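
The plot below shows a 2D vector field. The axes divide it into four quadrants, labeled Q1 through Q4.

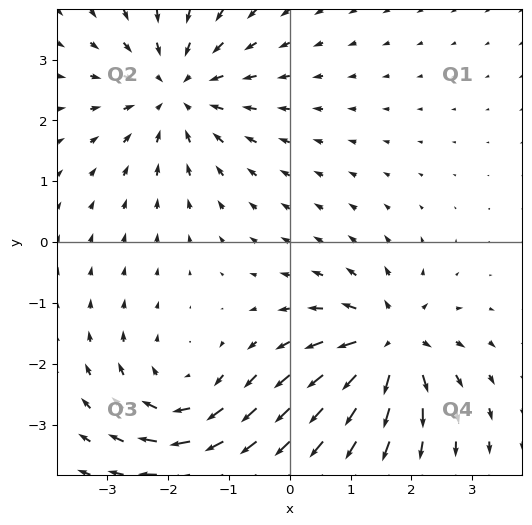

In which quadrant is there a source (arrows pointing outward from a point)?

The source sits at approximately (1.7, -1.7), which lies in quadrant Q4. The divergence there is about +6, positive as expected for a source.

Q4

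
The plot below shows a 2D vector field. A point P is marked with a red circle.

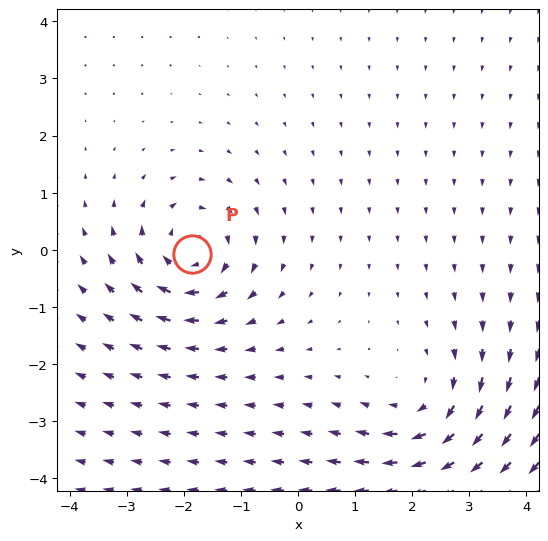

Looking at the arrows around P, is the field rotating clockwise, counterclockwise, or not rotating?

clockwise

Near P at (-1.9, -0.1) the arrows circulate clockwise. The curl (z-component) there is about -4; negative curl means clockwise rotation.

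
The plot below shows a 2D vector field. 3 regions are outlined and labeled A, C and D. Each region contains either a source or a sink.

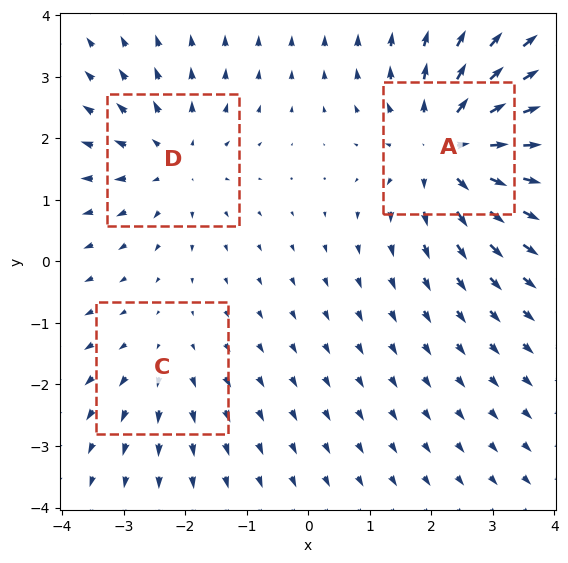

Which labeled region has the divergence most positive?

A

Divergence at each region's feature centre — A: about +4, C: about +2, D: about +3. Region A is most positive.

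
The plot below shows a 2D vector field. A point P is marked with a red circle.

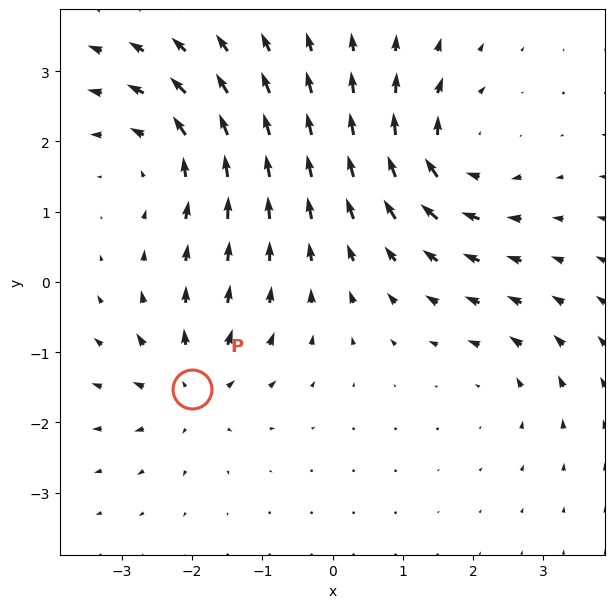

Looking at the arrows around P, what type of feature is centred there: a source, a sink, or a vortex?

source

At P (-2.0, -1.5) the arrows spread outward. Divergence about +5, curl ≈0 — positive divergence with near-zero curl is a source.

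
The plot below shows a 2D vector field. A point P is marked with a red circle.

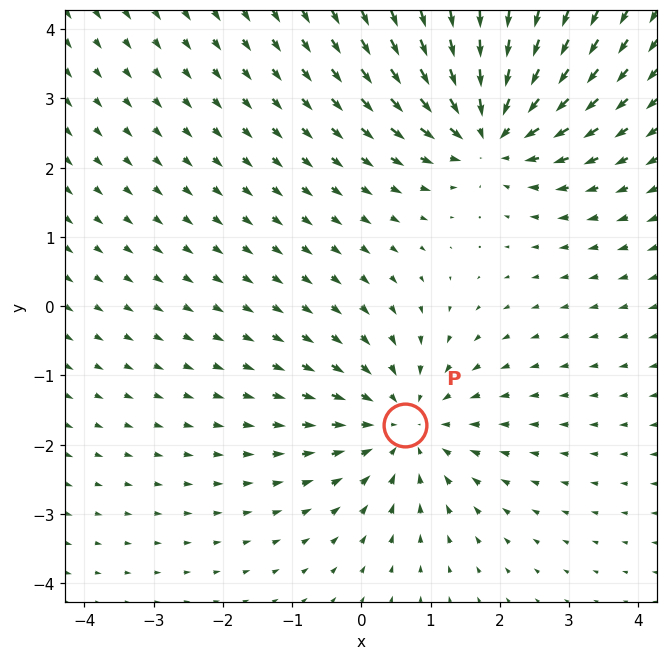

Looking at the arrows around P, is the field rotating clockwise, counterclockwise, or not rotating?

Near P at (0.6, -1.7) the arrows show no circulation. The curl there is ≈0.

not rotating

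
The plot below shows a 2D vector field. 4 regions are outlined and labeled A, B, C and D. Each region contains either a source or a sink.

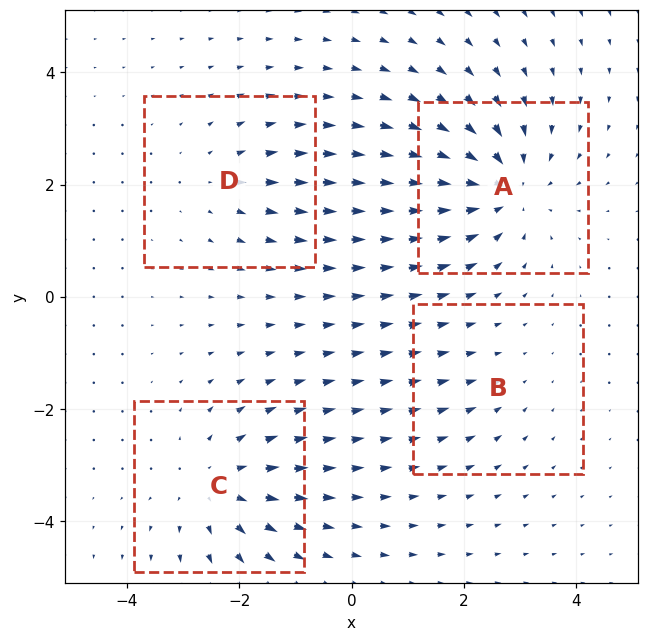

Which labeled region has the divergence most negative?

A

Divergence at each region's feature centre — A: about -6, B: about -2, C: about +4, D: about +3. Region A is most negative.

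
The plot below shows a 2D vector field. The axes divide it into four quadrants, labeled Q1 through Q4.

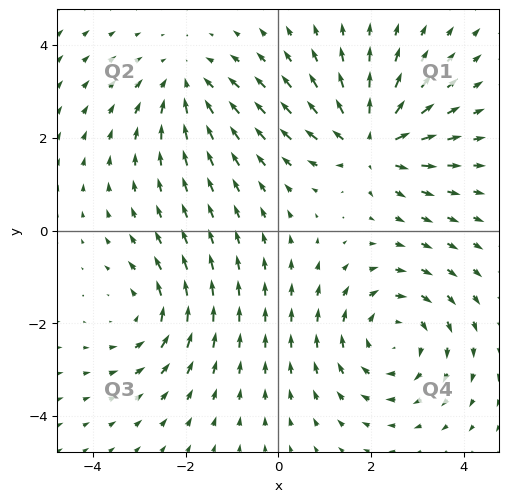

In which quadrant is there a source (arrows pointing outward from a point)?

The source sits at approximately (2.0, 1.9), which lies in quadrant Q1. The divergence there is about +5, positive as expected for a source.

Q1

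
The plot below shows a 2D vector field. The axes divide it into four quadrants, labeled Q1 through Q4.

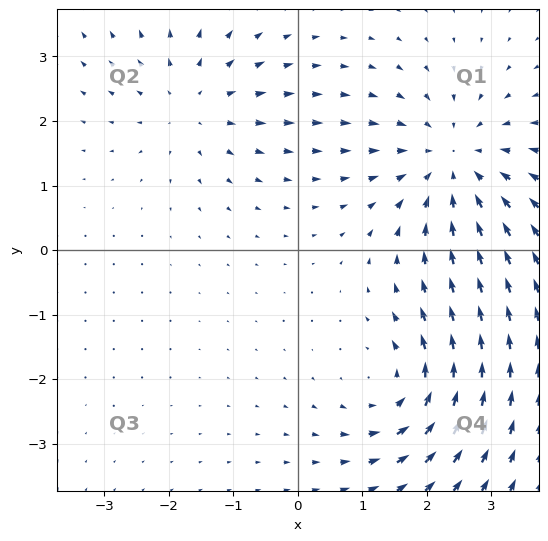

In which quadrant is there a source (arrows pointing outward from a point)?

The source sits at approximately (-1.6, 2.3), which lies in quadrant Q2. The divergence there is about +3, positive as expected for a source.

Q2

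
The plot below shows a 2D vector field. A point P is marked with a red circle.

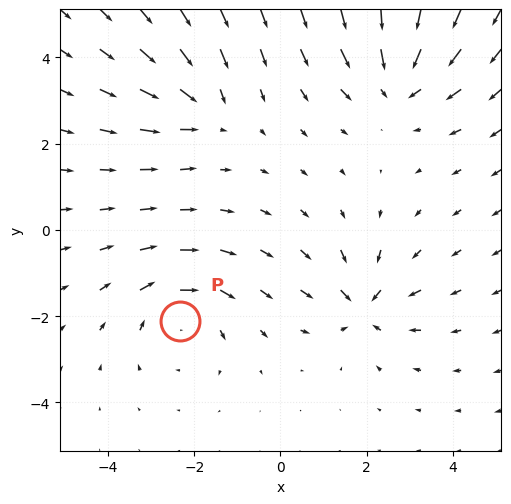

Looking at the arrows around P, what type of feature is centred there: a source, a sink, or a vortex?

vortex

At P (-2.3, -2.1) the arrows circulate clockwise. Divergence ≈0, curl about -3 — near-zero divergence with nonzero curl is a vortex.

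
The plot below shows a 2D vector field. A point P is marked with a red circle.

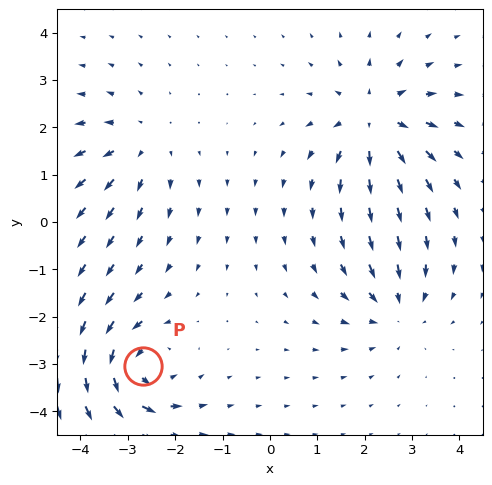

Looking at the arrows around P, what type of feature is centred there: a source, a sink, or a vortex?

vortex

At P (-2.7, -3.0) the arrows circulate counterclockwise. Divergence ≈0, curl about +5 — near-zero divergence with nonzero curl is a vortex.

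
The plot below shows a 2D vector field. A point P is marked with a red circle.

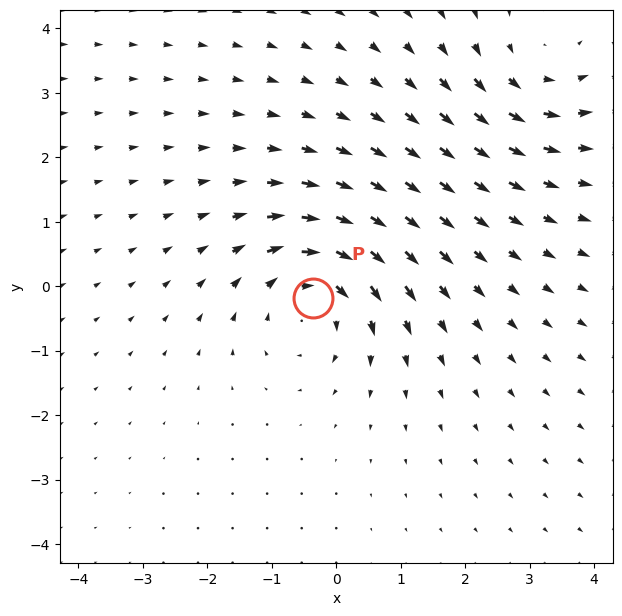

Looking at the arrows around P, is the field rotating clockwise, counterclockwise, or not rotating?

Near P at (-0.4, -0.2) the arrows circulate clockwise. The curl (z-component) there is about -4; negative curl means clockwise rotation.

clockwise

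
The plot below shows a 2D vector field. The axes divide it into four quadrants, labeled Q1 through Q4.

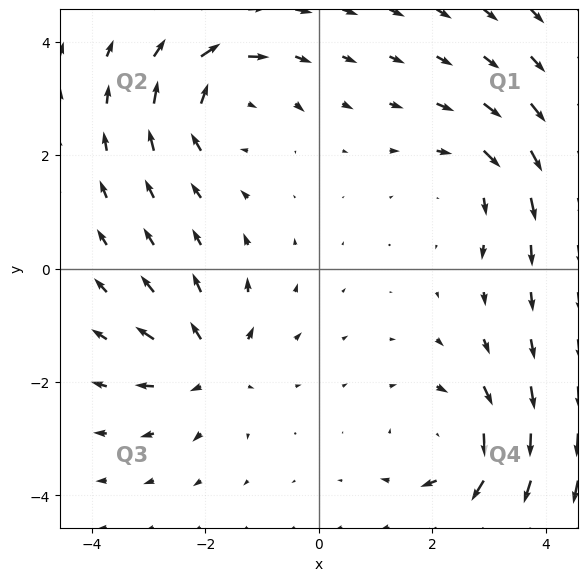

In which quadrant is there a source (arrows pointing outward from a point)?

The source sits at approximately (-1.9, -1.7), which lies in quadrant Q3. The divergence there is about +5, positive as expected for a source.

Q3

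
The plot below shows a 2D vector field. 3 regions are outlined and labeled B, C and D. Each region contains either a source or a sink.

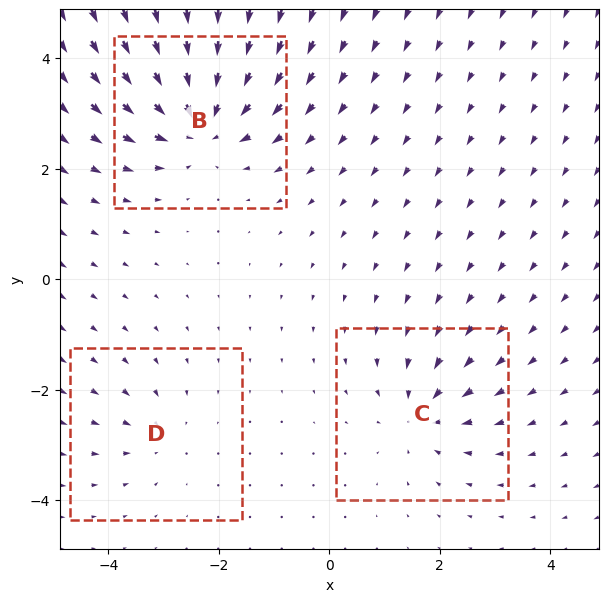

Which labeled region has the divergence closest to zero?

Divergence at each region's feature centre — B: about -6, C: about -4, D: about -2. Region D is closest to zero.

D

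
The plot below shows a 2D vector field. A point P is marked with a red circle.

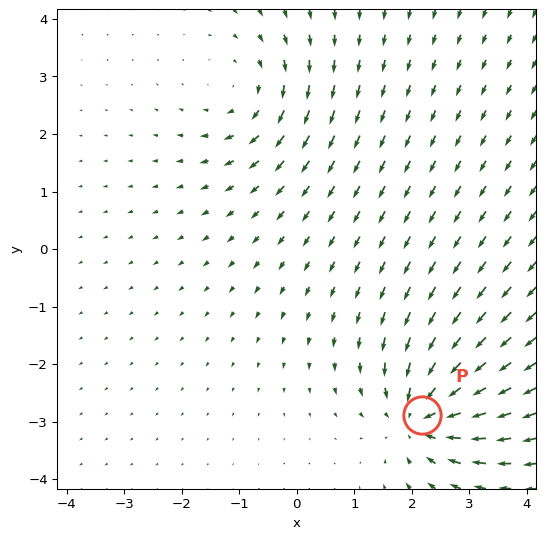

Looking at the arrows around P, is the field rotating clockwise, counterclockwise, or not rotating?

Near P at (2.2, -2.9) the arrows show no circulation. The curl there is ≈0.

not rotating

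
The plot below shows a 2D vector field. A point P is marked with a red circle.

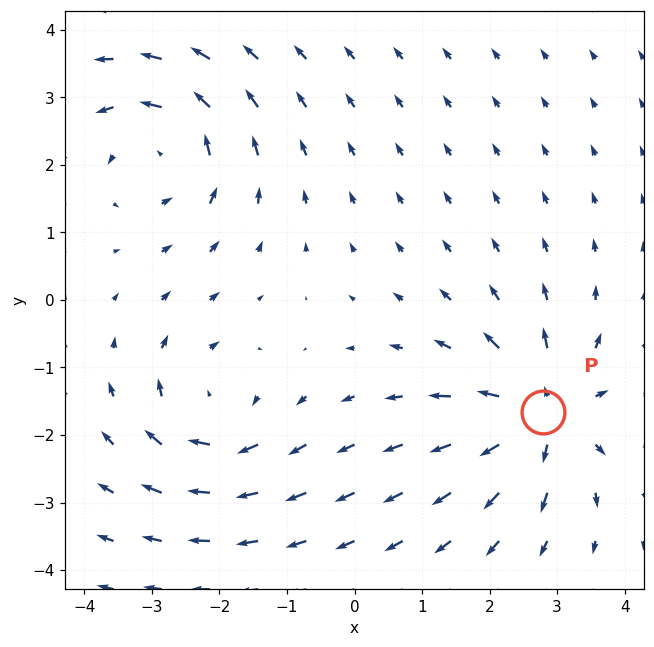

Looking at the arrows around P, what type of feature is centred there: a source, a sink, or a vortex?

At P (2.8, -1.7) the arrows spread outward. Divergence about +6, curl ≈0 — positive divergence with near-zero curl is a source.

source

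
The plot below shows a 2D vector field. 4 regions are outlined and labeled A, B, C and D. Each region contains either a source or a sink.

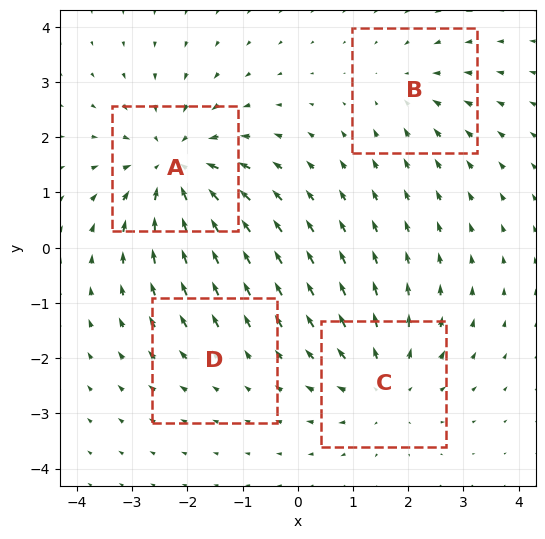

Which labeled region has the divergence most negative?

Divergence at each region's feature centre — A: about -6, B: about -3, C: about +4, D: about +2. Region A is most negative.

A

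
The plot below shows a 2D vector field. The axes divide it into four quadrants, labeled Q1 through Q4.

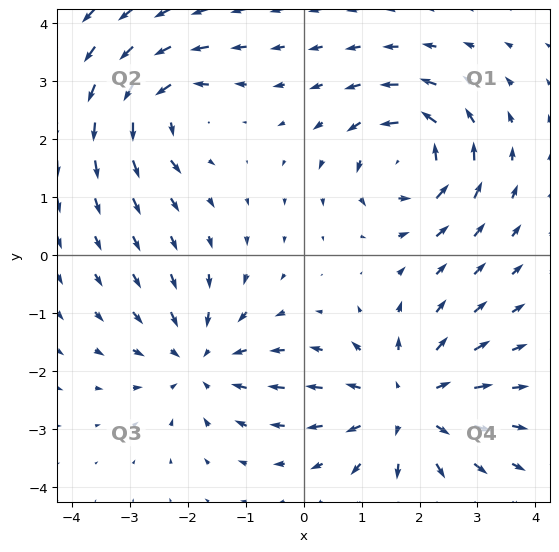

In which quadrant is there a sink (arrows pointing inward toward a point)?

The sink sits at approximately (-1.8, -1.8), which lies in quadrant Q3. The divergence there is about -4, negative as expected for a sink.

Q3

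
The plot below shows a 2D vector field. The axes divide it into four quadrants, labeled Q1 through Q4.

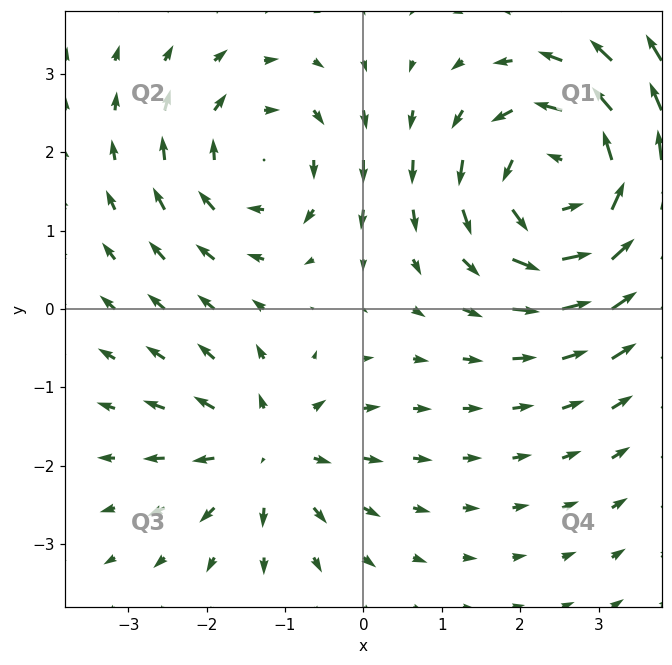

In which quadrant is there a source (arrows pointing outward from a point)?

Q3

The source sits at approximately (-1.2, -1.8), which lies in quadrant Q3. The divergence there is about +3, positive as expected for a source.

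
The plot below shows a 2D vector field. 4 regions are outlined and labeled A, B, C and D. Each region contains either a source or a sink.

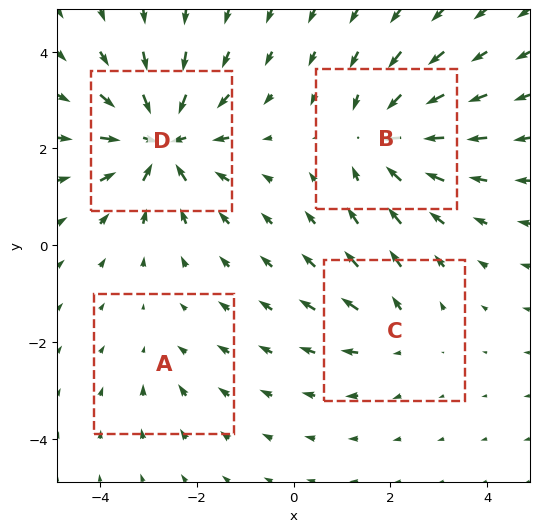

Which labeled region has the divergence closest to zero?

Divergence at each region's feature centre — A: about -2, B: about -6, C: about +3, D: about -8. Region A is closest to zero.

A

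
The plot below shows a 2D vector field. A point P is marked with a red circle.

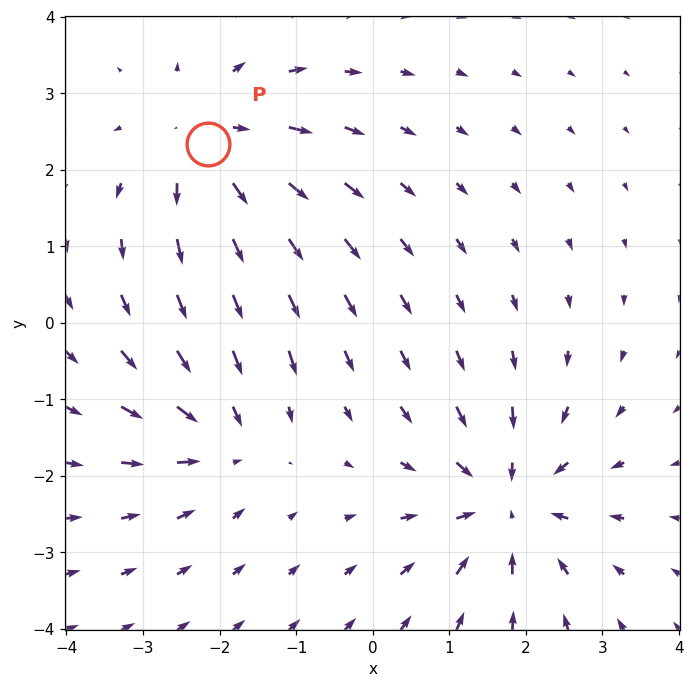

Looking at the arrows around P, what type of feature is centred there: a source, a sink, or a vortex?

At P (-2.1, 2.3) the arrows spread outward. Divergence about +4, curl ≈0 — positive divergence with near-zero curl is a source.

source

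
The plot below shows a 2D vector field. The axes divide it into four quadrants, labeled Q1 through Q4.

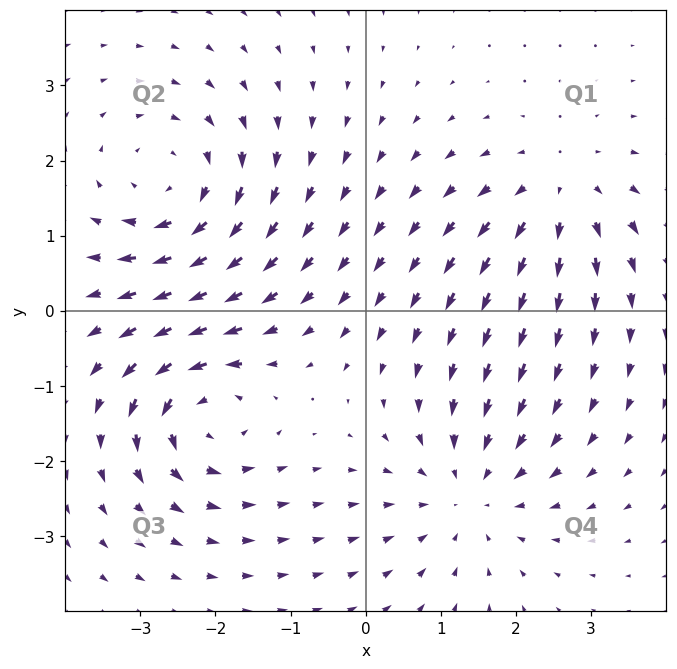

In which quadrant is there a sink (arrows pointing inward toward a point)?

The sink sits at approximately (1.4, -2.4), which lies in quadrant Q4. The divergence there is about -3, negative as expected for a sink.

Q4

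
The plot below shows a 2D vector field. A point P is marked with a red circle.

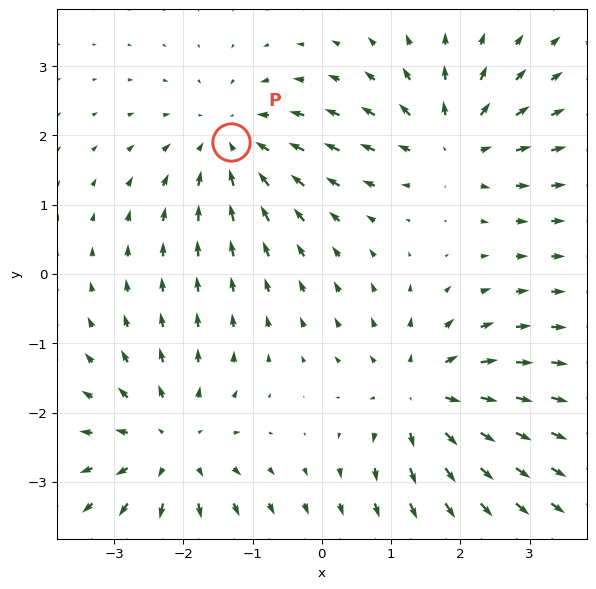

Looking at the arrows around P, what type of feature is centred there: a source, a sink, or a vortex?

sink

At P (-1.3, 1.9) the arrows converge inward. Divergence about -3, curl ≈0 — negative divergence with near-zero curl is a sink.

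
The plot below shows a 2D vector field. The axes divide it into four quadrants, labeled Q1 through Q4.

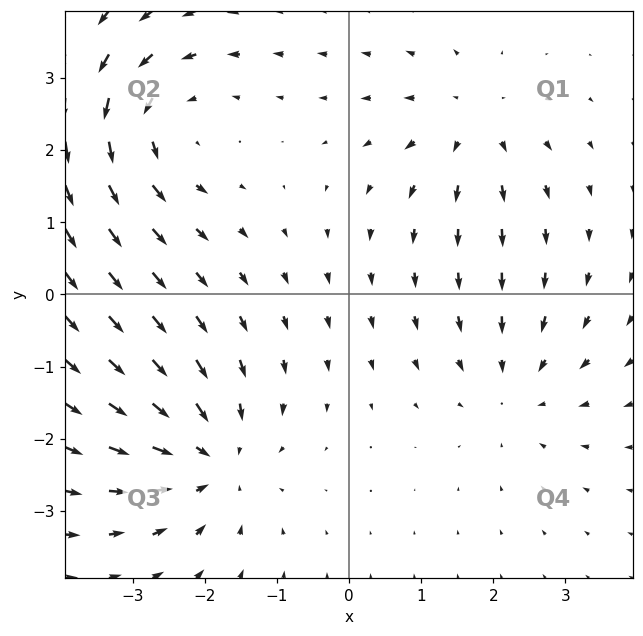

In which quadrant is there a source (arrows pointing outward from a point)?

Q1

The source sits at approximately (1.7, 2.3), which lies in quadrant Q1. The divergence there is about +3, positive as expected for a source.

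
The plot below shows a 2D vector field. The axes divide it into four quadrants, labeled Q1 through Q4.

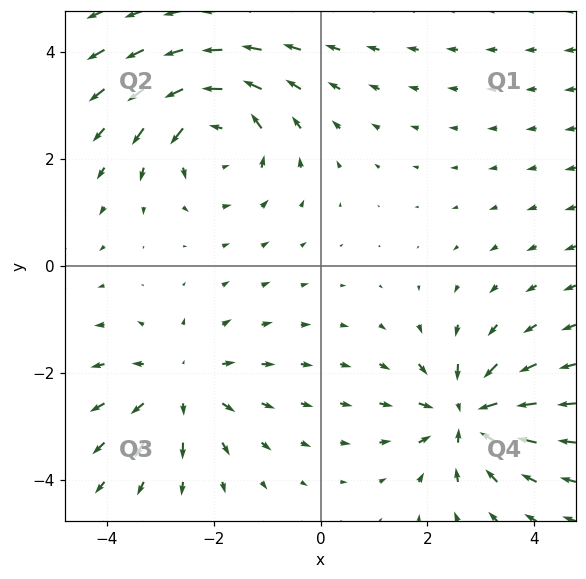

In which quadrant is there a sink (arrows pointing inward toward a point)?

Q4

The sink sits at approximately (2.7, -2.8), which lies in quadrant Q4. The divergence there is about -4, negative as expected for a sink.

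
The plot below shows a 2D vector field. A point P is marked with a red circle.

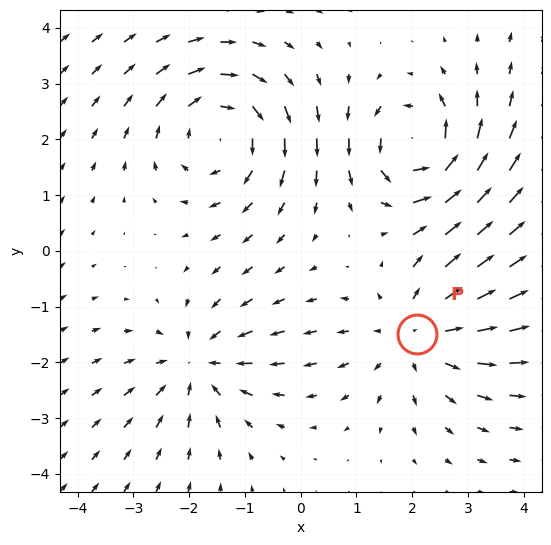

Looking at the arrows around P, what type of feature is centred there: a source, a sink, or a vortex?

At P (2.1, -1.5) the arrows spread outward. Divergence about +3, curl ≈0 — positive divergence with near-zero curl is a source.

source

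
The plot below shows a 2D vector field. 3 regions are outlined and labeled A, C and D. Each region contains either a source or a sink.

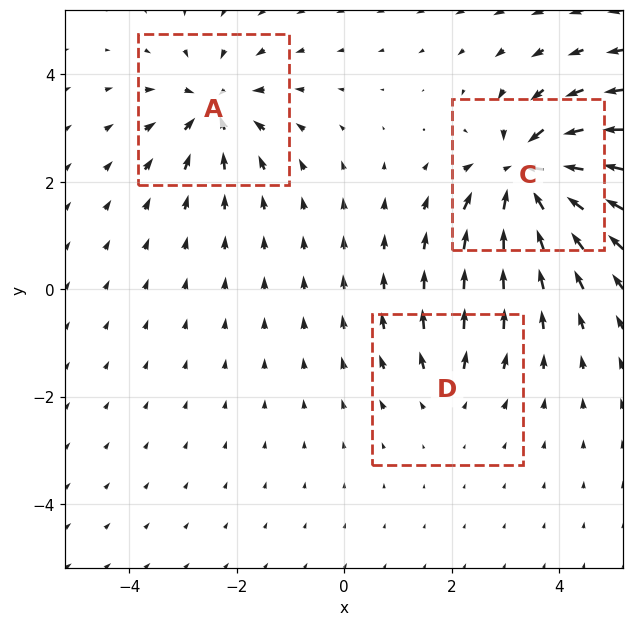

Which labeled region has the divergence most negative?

Divergence at each region's feature centre — A: about -4, C: about -7, D: about +2. Region C is most negative.

C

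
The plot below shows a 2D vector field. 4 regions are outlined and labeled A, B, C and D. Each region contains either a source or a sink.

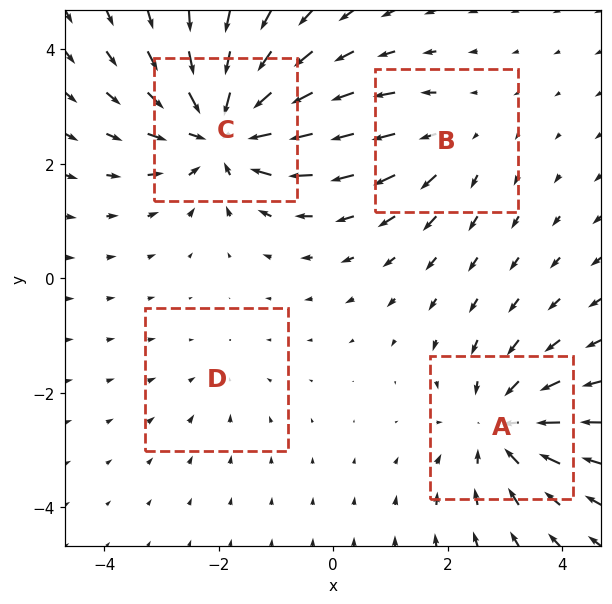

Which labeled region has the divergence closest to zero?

D

Divergence at each region's feature centre — A: about -5, B: about +3, C: about -7, D: about -2. Region D is closest to zero.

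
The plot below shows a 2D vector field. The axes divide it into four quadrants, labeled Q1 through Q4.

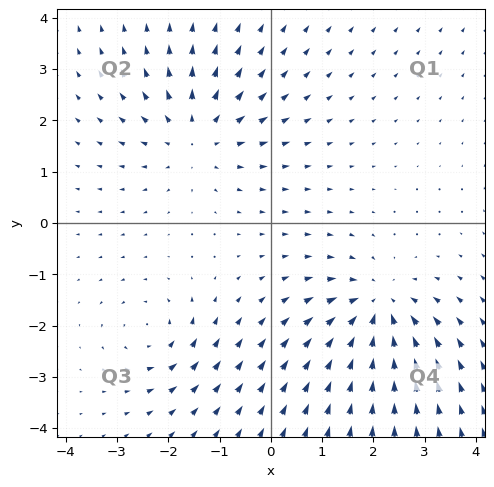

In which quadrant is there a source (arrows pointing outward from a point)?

The source sits at approximately (-1.4, 1.7), which lies in quadrant Q2. The divergence there is about +3, positive as expected for a source.

Q2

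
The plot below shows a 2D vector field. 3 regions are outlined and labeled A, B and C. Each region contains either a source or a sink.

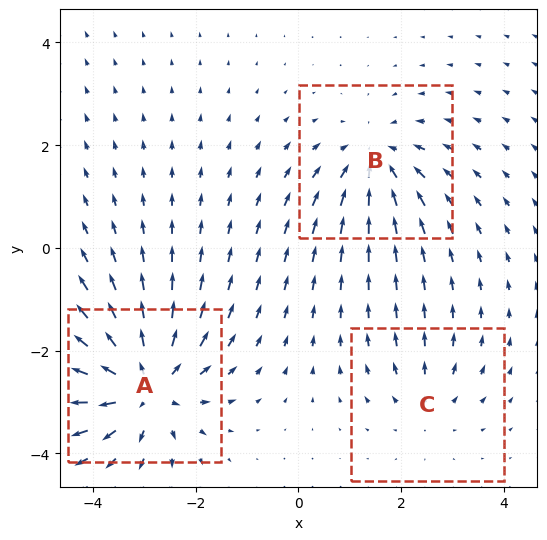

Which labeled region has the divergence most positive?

A

Divergence at each region's feature centre — A: about +5, B: about -3, C: about +2. Region A is most positive.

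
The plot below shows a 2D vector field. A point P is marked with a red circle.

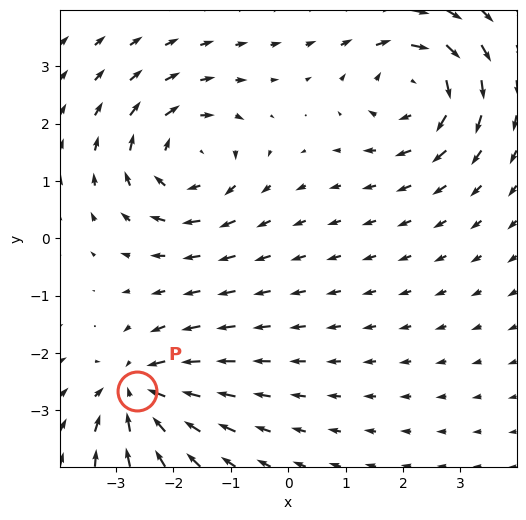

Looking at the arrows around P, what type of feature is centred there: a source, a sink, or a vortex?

sink

At P (-2.6, -2.7) the arrows converge inward. Divergence about -6, curl ≈0 — negative divergence with near-zero curl is a sink.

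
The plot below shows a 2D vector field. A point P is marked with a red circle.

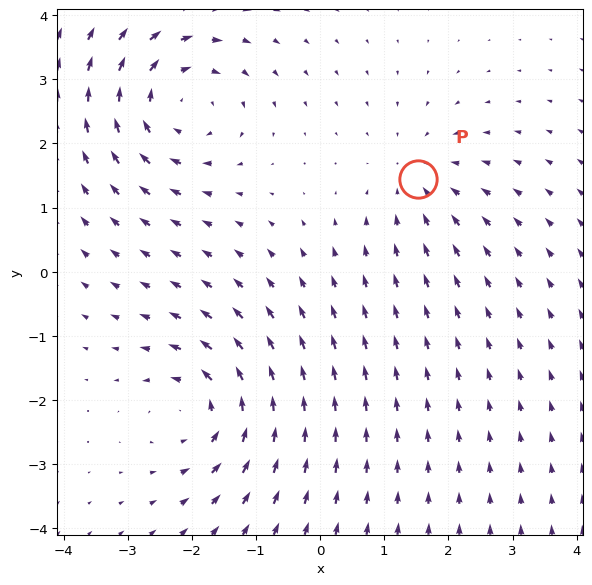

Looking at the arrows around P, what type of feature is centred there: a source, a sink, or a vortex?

sink

At P (1.5, 1.4) the arrows converge inward. Divergence about -3, curl ≈0 — negative divergence with near-zero curl is a sink.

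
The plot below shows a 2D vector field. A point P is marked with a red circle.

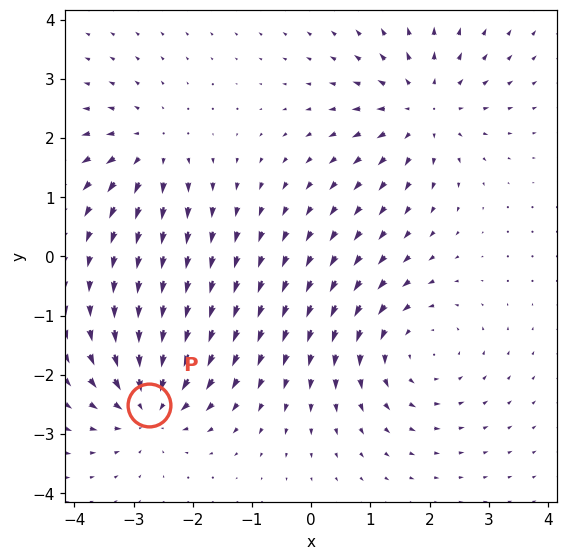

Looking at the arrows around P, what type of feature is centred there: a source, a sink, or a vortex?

sink

At P (-2.7, -2.5) the arrows converge inward. Divergence about -6, curl ≈0 — negative divergence with near-zero curl is a sink.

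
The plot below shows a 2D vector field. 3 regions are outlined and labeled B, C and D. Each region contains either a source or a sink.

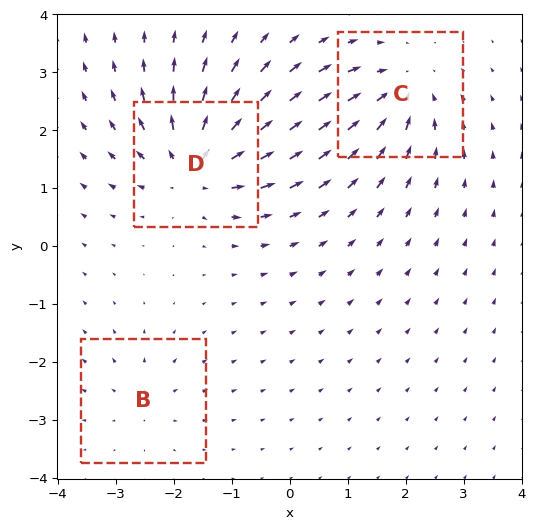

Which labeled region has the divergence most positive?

D

Divergence at each region's feature centre — B: about +2, C: about -4, D: about +6. Region D is most positive.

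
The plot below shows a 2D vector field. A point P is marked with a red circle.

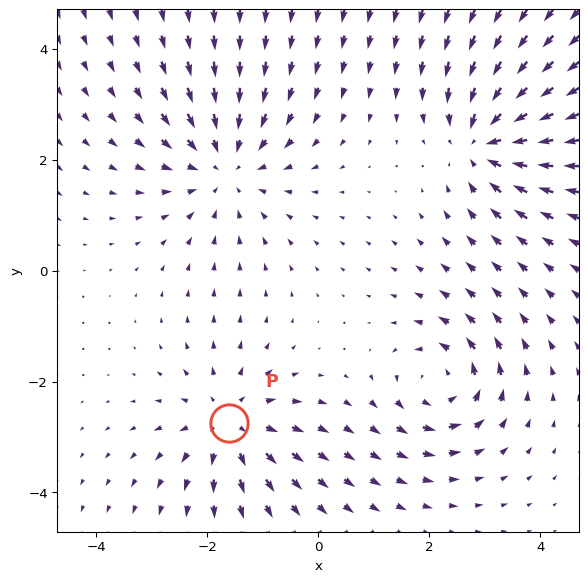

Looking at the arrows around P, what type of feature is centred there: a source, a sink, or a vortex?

At P (-1.6, -2.8) the arrows spread outward. Divergence about +4, curl ≈0 — positive divergence with near-zero curl is a source.

source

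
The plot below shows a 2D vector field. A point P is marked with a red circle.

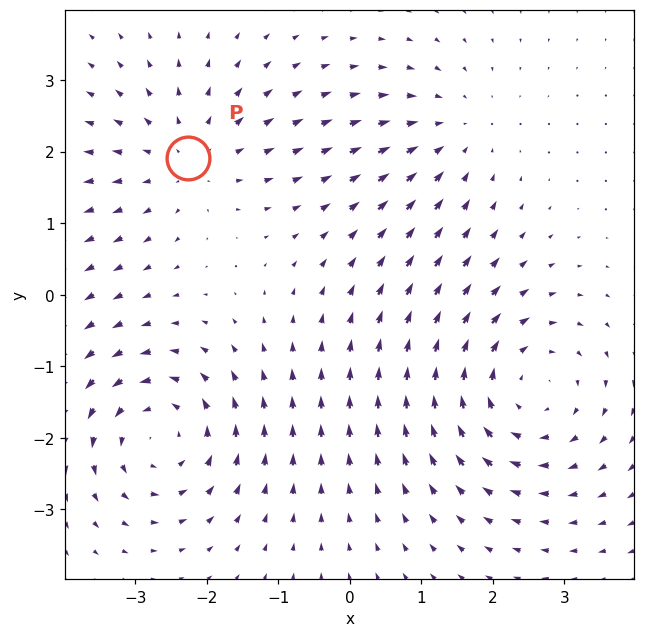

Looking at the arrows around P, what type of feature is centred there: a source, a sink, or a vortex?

At P (-2.3, 1.9) the arrows spread outward. Divergence about +3, curl ≈0 — positive divergence with near-zero curl is a source.

source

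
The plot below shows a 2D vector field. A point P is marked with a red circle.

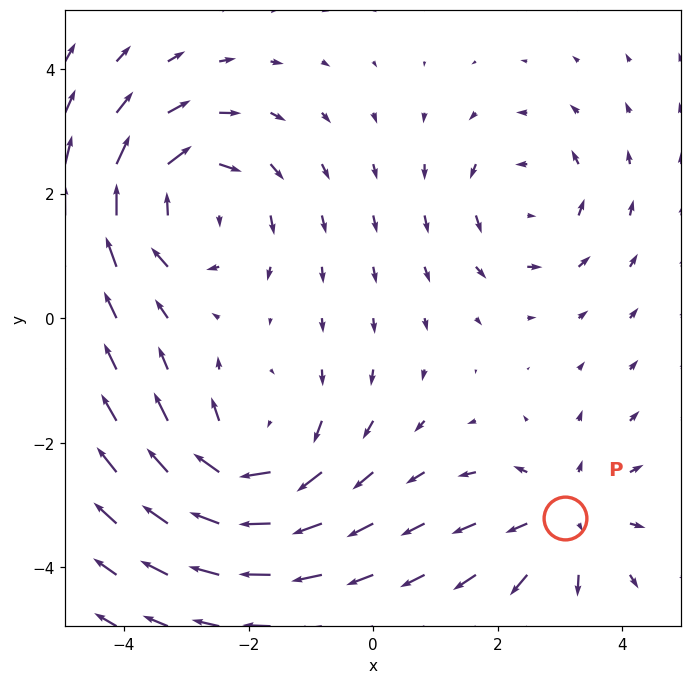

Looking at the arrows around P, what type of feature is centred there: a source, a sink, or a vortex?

At P (3.1, -3.2) the arrows spread outward. Divergence about +4, curl ≈0 — positive divergence with near-zero curl is a source.

source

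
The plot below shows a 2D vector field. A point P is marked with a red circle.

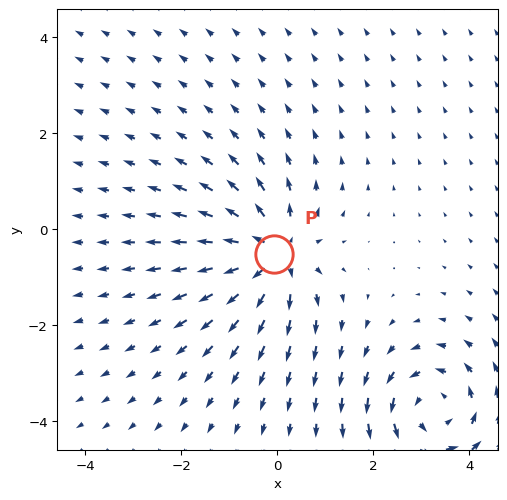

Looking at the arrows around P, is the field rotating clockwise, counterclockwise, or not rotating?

Near P at (-0.1, -0.5) the arrows show no circulation. The curl there is ≈0.

not rotating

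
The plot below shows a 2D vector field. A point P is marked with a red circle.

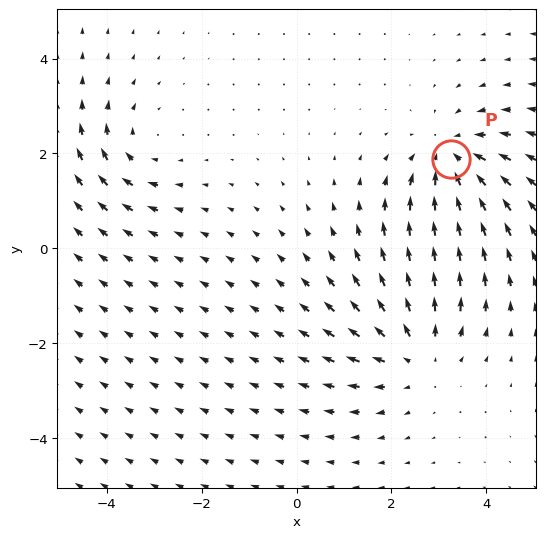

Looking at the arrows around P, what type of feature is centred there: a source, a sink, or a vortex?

At P (3.3, 1.9) the arrows converge inward. Divergence about -4, curl ≈0 — negative divergence with near-zero curl is a sink.

sink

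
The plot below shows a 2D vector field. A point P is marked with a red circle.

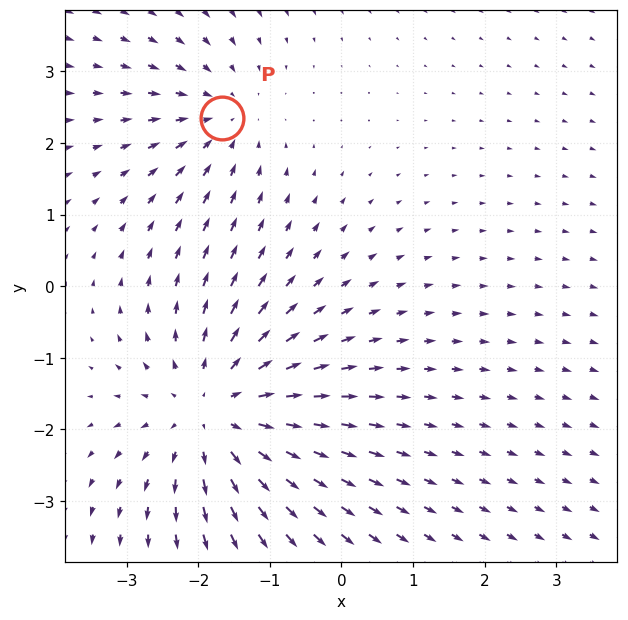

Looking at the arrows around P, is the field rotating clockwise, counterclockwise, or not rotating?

not rotating

Near P at (-1.7, 2.3) the arrows show no circulation. The curl there is ≈0.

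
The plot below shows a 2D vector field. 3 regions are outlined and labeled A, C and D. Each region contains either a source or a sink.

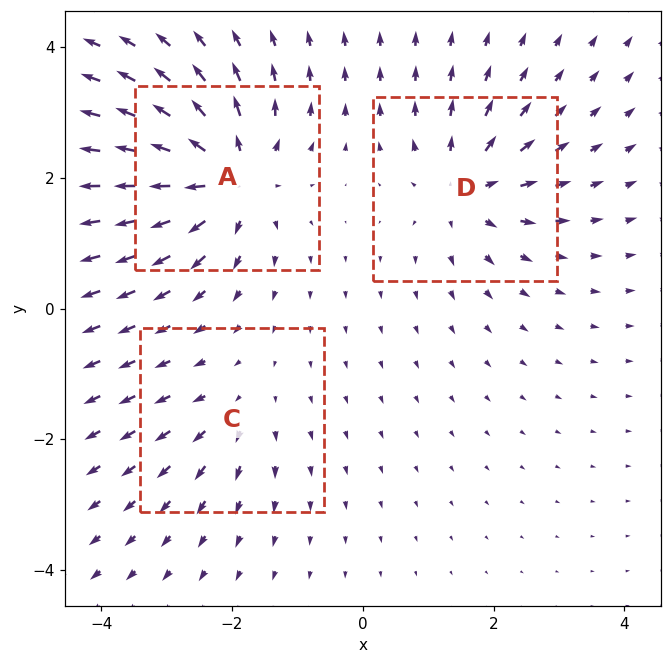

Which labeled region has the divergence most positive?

Divergence at each region's feature centre — A: about +6, C: about +2, D: about +4. Region A is most positive.

A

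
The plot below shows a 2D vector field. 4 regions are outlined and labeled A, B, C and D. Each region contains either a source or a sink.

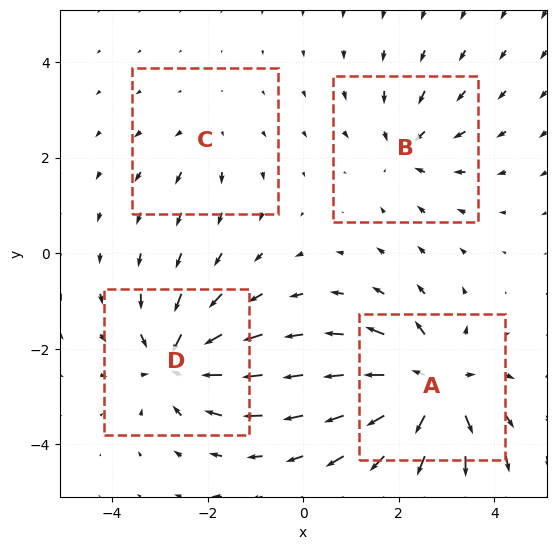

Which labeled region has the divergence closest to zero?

Divergence at each region's feature centre — A: about +7, B: about -4, C: about +2, D: about -6. Region C is closest to zero.

C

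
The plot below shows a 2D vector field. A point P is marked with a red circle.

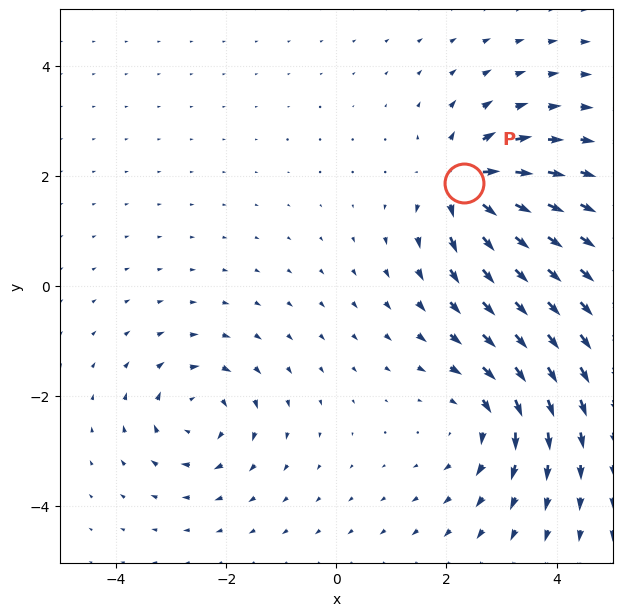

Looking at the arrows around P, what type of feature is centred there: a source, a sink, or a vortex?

source

At P (2.3, 1.9) the arrows spread outward. Divergence about +5, curl ≈0 — positive divergence with near-zero curl is a source.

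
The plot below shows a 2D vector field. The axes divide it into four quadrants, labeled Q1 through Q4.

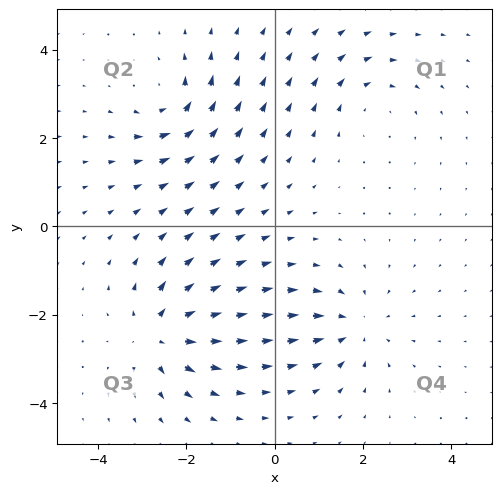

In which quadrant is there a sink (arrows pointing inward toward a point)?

Q4

The sink sits at approximately (1.8, -2.3), which lies in quadrant Q4. The divergence there is about -4, negative as expected for a sink.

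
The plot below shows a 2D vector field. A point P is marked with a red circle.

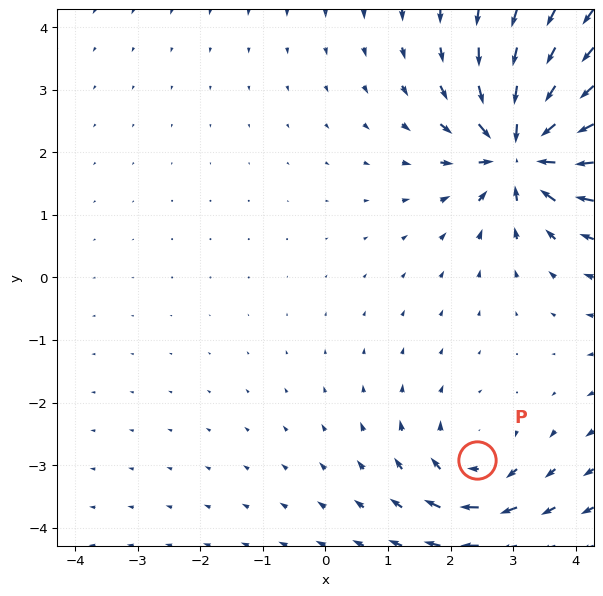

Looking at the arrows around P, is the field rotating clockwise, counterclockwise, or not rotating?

clockwise

Near P at (2.4, -2.9) the arrows circulate clockwise. The curl (z-component) there is about -3; negative curl means clockwise rotation.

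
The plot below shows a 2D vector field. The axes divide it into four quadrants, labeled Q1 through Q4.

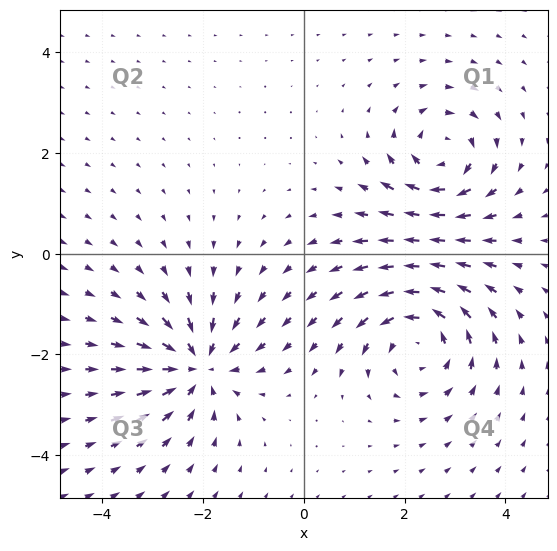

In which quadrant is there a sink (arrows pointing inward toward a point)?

Q3

The sink sits at approximately (-2.1, -2.2), which lies in quadrant Q3. The divergence there is about -6, negative as expected for a sink.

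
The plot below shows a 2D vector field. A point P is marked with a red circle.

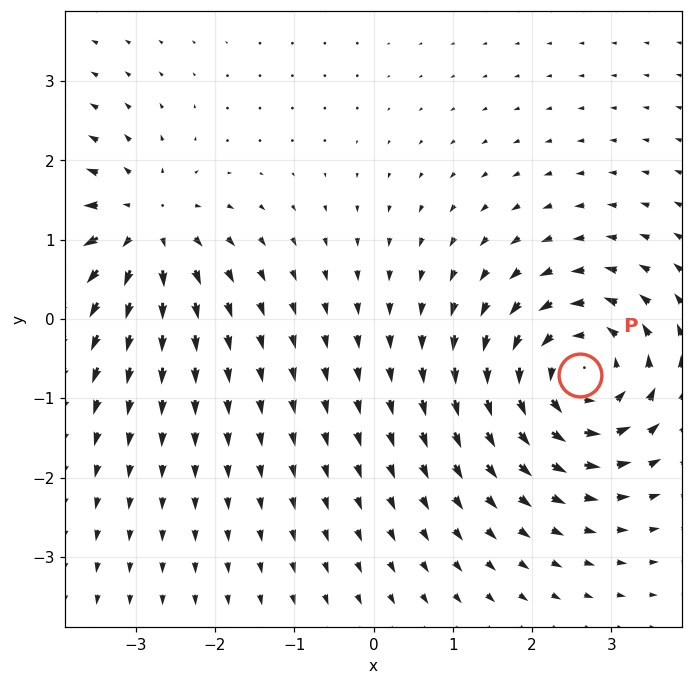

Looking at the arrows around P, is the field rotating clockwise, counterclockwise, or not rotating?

counterclockwise

Near P at (2.6, -0.7) the arrows circulate counterclockwise. The curl (z-component) there is about +5; positive curl means counterclockwise rotation.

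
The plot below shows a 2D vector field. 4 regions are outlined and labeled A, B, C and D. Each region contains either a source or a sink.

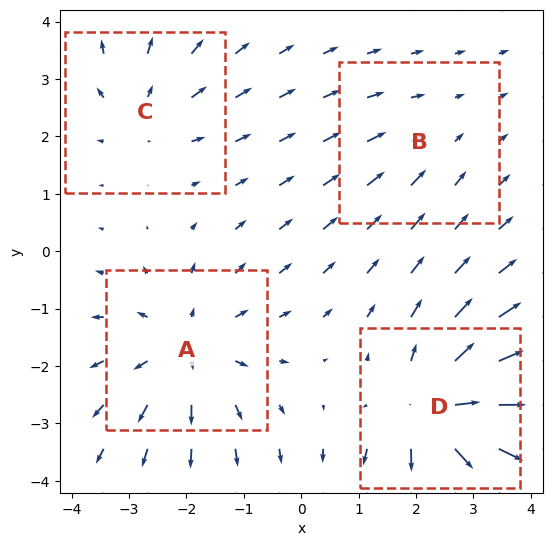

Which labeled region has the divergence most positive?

Divergence at each region's feature centre — A: about +5, B: about -2, C: about +3, D: about +7. Region D is most positive.

D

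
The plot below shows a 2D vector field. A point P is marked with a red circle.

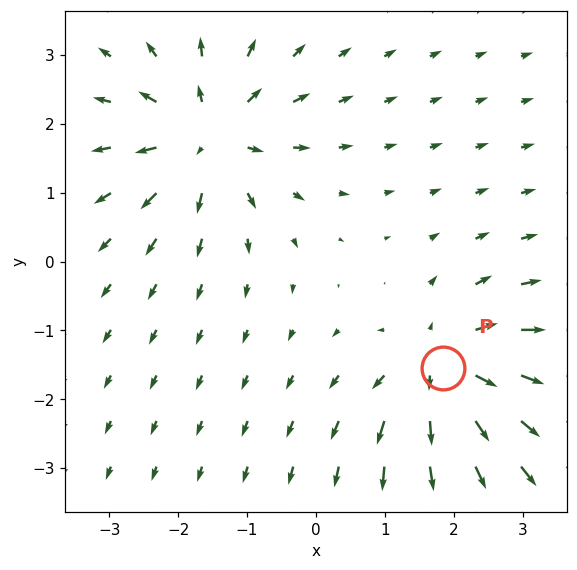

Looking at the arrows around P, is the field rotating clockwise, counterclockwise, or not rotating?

not rotating

Near P at (1.8, -1.5) the arrows show no circulation. The curl there is ≈0.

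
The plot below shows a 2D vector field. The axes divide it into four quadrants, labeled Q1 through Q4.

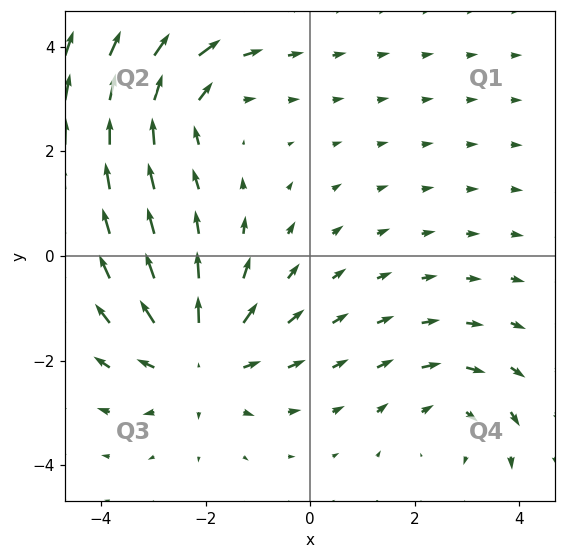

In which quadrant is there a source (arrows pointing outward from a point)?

The source sits at approximately (-2.1, -2.0), which lies in quadrant Q3. The divergence there is about +4, positive as expected for a source.

Q3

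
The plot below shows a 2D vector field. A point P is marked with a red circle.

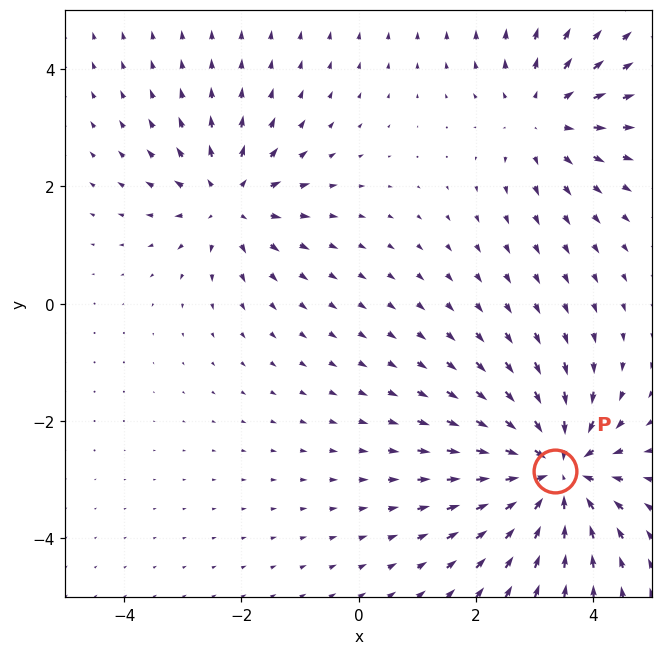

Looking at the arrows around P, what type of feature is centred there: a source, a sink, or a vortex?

sink

At P (3.4, -2.9) the arrows converge inward. Divergence about -5, curl ≈0 — negative divergence with near-zero curl is a sink.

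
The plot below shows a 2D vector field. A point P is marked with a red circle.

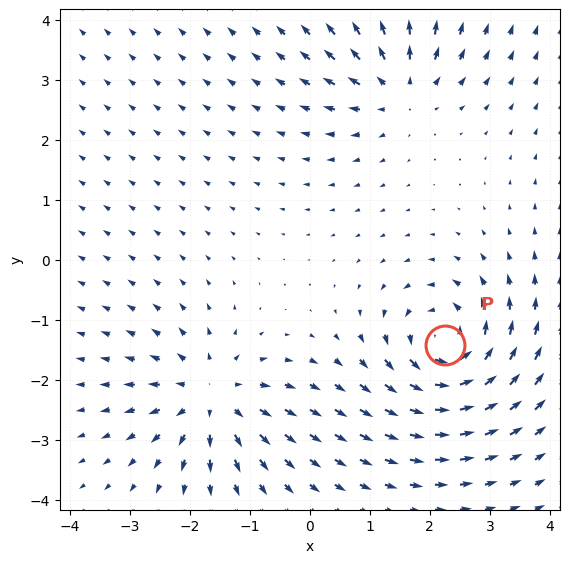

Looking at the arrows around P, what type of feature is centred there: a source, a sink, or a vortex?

At P (2.3, -1.4) the arrows circulate counterclockwise. Divergence ≈0, curl about +7 — near-zero divergence with nonzero curl is a vortex.

vortex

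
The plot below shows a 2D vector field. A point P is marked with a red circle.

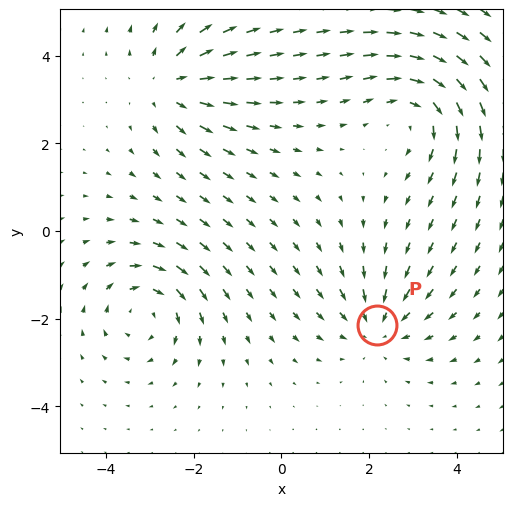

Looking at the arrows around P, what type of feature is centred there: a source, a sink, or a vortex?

sink

At P (2.2, -2.2) the arrows converge inward. Divergence about -3, curl ≈0 — negative divergence with near-zero curl is a sink.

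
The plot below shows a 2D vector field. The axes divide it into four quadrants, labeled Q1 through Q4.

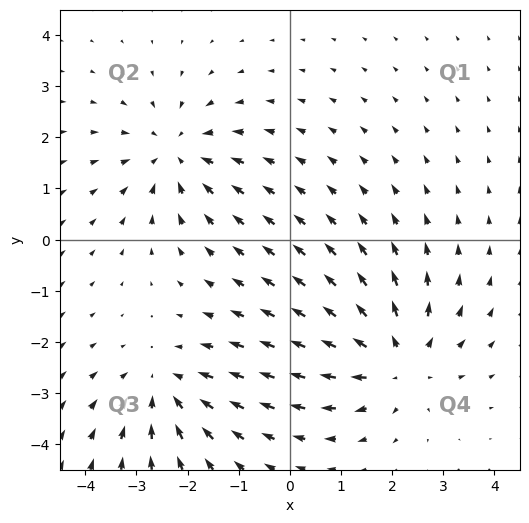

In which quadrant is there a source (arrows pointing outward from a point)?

Q4

The source sits at approximately (2.1, -2.4), which lies in quadrant Q4. The divergence there is about +5, positive as expected for a source.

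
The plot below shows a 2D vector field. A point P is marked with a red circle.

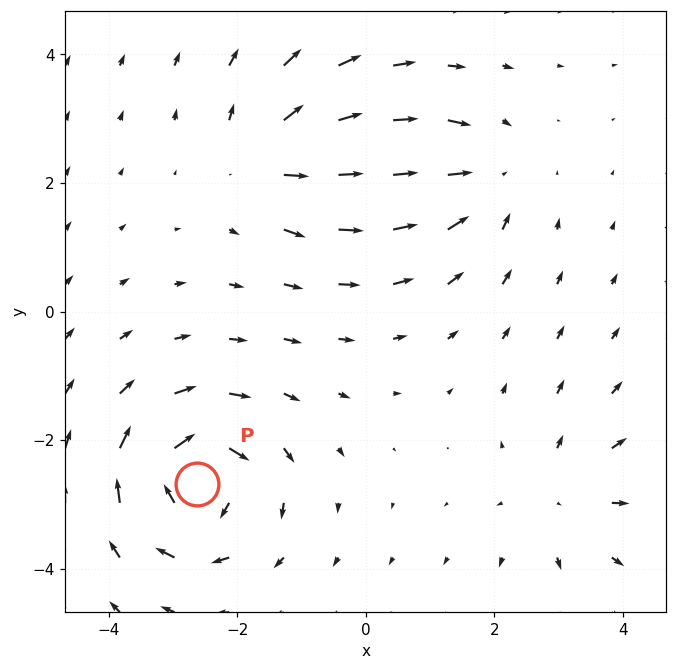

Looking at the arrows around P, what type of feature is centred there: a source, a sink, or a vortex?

vortex

At P (-2.6, -2.7) the arrows circulate clockwise. Divergence ≈0, curl about -6 — near-zero divergence with nonzero curl is a vortex.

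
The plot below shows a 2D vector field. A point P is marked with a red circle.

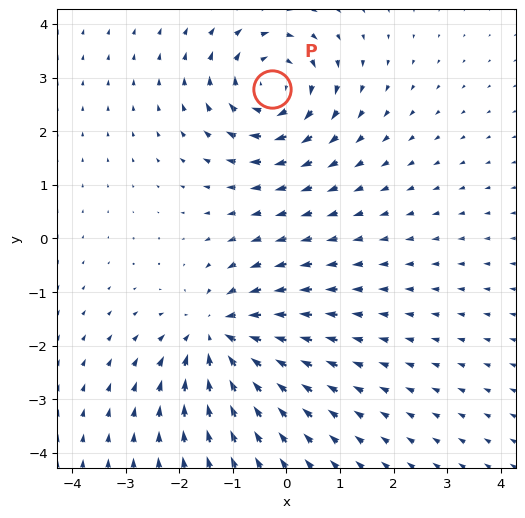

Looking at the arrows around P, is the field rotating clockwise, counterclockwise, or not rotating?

clockwise

Near P at (-0.3, 2.8) the arrows circulate clockwise. The curl (z-component) there is about -5; negative curl means clockwise rotation.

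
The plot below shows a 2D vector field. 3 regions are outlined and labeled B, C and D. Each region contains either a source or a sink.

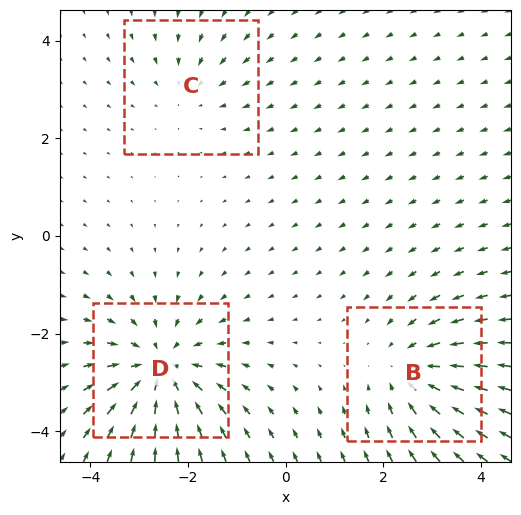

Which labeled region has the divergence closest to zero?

Divergence at each region's feature centre — B: about -3, C: about -2, D: about -4. Region C is closest to zero.

C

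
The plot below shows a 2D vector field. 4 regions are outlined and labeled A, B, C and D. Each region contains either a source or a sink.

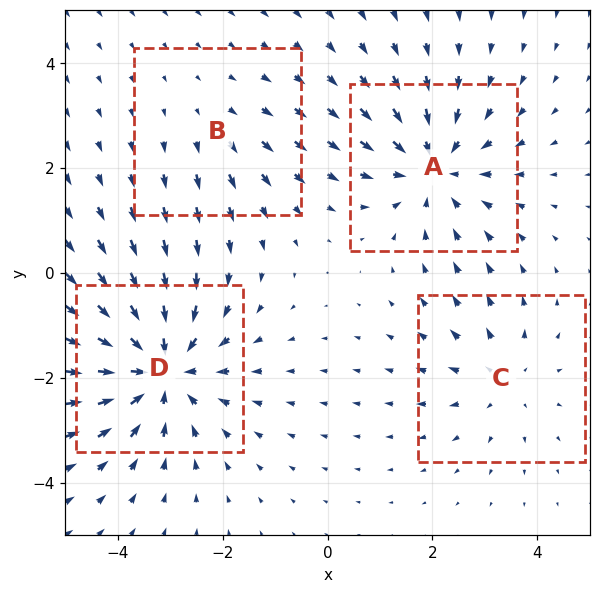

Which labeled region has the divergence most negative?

Divergence at each region's feature centre — A: about -4, B: about +2, C: about +3, D: about -6. Region D is most negative.

D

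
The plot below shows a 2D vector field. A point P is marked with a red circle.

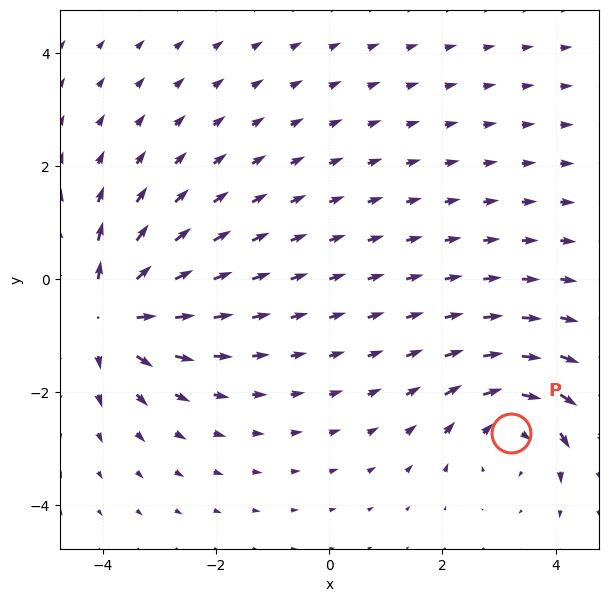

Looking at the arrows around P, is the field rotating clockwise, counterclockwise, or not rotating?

Near P at (3.2, -2.7) the arrows circulate clockwise. The curl (z-component) there is about -3; negative curl means clockwise rotation.

clockwise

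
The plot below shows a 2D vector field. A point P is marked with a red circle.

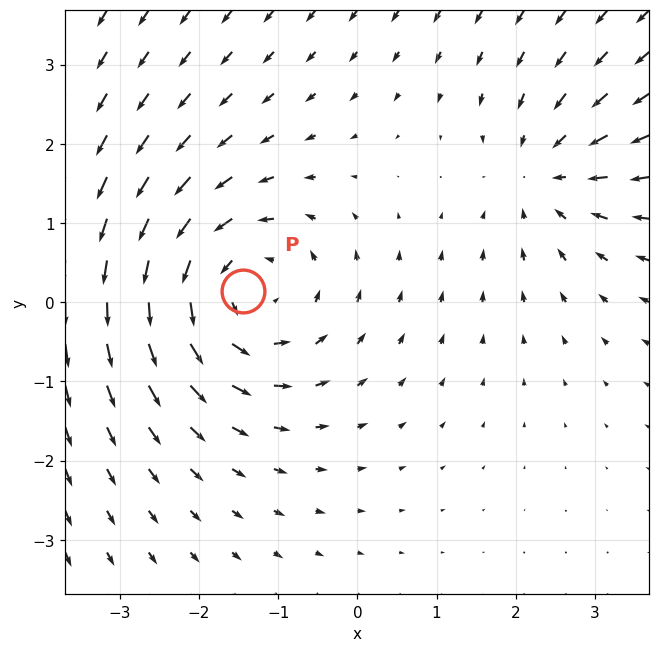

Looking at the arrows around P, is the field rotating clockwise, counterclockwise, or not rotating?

counterclockwise

Near P at (-1.4, 0.1) the arrows circulate counterclockwise. The curl (z-component) there is about +4; positive curl means counterclockwise rotation.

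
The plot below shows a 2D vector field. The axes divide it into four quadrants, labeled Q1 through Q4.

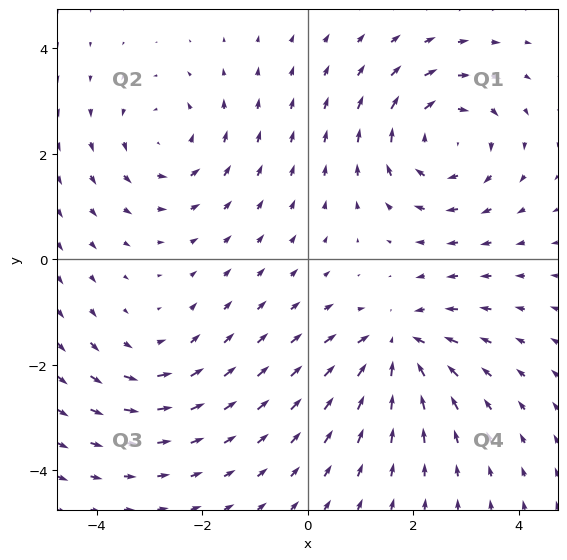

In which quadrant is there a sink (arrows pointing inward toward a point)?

Q4

The sink sits at approximately (1.7, -1.6), which lies in quadrant Q4. The divergence there is about -5, negative as expected for a sink.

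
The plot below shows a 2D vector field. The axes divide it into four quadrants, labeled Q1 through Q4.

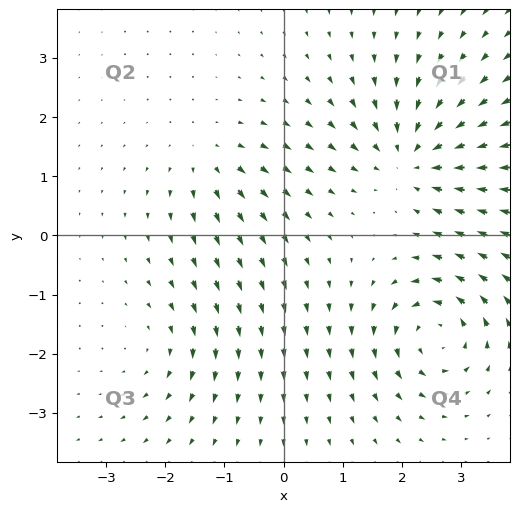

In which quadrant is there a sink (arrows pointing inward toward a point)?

Q1

The sink sits at approximately (2.2, 1.3), which lies in quadrant Q1. The divergence there is about -5, negative as expected for a sink.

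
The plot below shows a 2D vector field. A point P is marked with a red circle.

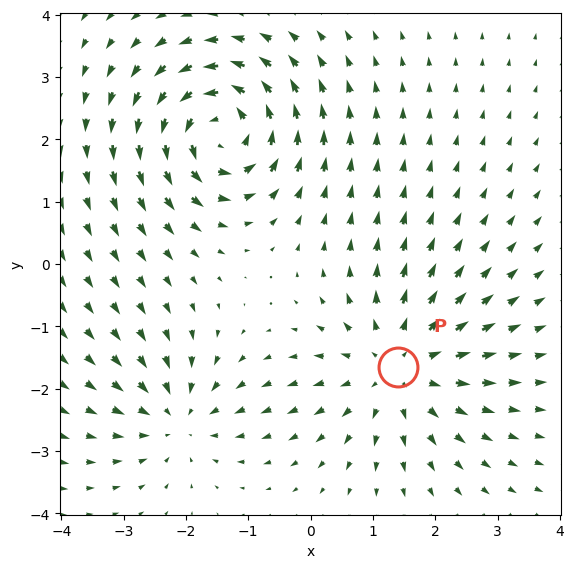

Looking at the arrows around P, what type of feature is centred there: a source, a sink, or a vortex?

source

At P (1.4, -1.6) the arrows spread outward. Divergence about +4, curl ≈0 — positive divergence with near-zero curl is a source.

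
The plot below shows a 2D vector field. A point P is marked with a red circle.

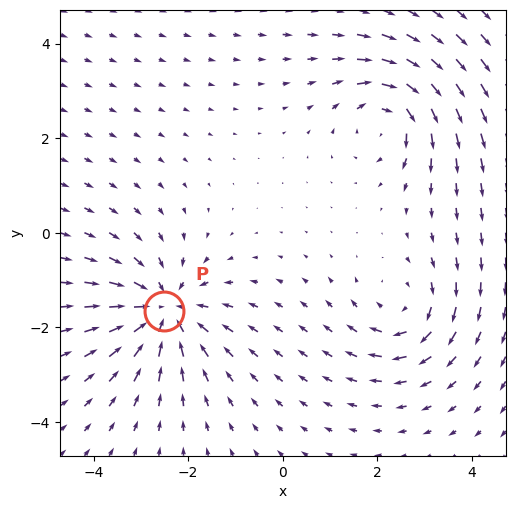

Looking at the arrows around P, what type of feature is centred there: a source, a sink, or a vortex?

sink

At P (-2.5, -1.7) the arrows converge inward. Divergence about -4, curl ≈0 — negative divergence with near-zero curl is a sink.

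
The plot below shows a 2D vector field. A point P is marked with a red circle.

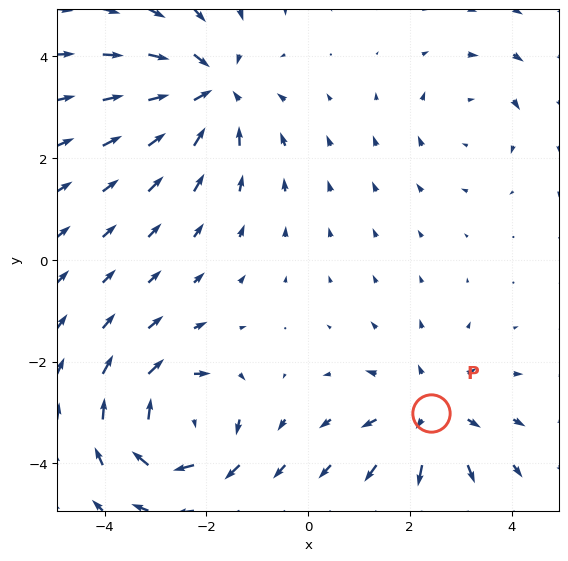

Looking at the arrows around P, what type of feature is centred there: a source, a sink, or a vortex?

At P (2.4, -3.0) the arrows spread outward. Divergence about +4, curl ≈0 — positive divergence with near-zero curl is a source.

source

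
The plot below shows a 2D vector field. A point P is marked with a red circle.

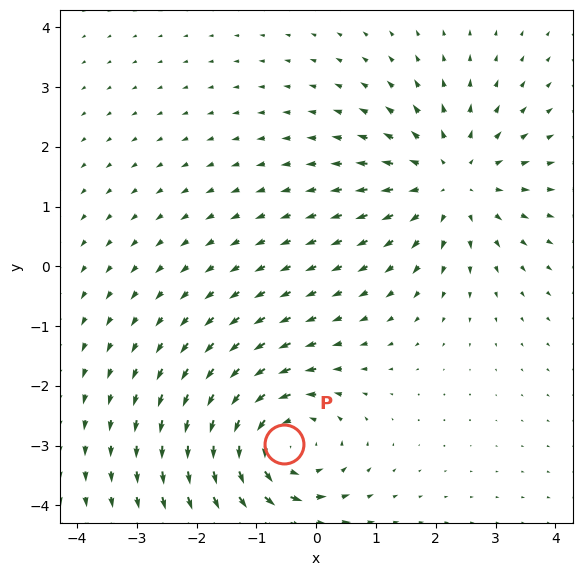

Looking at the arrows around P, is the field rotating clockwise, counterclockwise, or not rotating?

counterclockwise

Near P at (-0.5, -3.0) the arrows circulate counterclockwise. The curl (z-component) there is about +4; positive curl means counterclockwise rotation.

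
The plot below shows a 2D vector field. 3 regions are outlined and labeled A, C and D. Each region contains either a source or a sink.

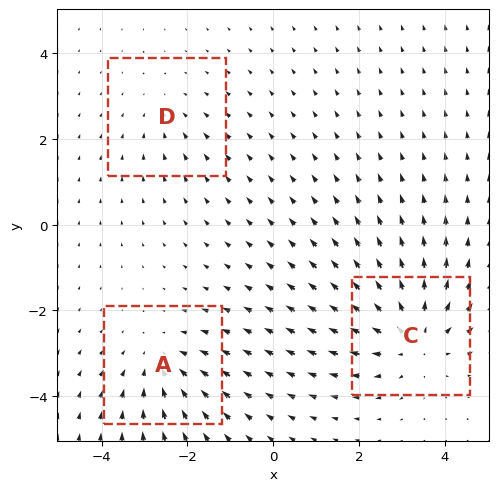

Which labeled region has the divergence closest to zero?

Divergence at each region's feature centre — A: about -3, C: about +4, D: about -2. Region D is closest to zero.

D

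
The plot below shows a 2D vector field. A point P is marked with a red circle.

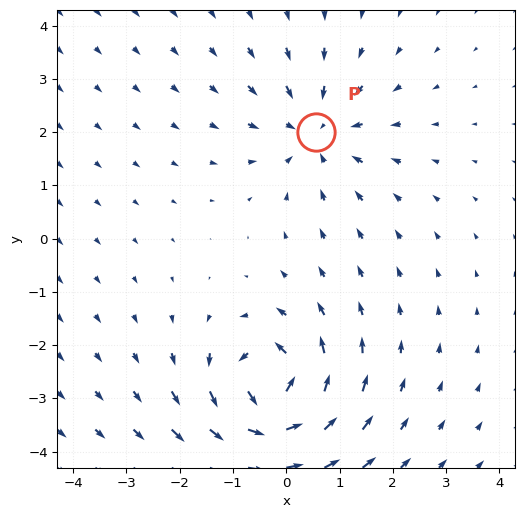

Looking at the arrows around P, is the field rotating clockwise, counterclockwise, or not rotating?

Near P at (0.6, 2.0) the arrows show no circulation. The curl there is ≈0.

not rotating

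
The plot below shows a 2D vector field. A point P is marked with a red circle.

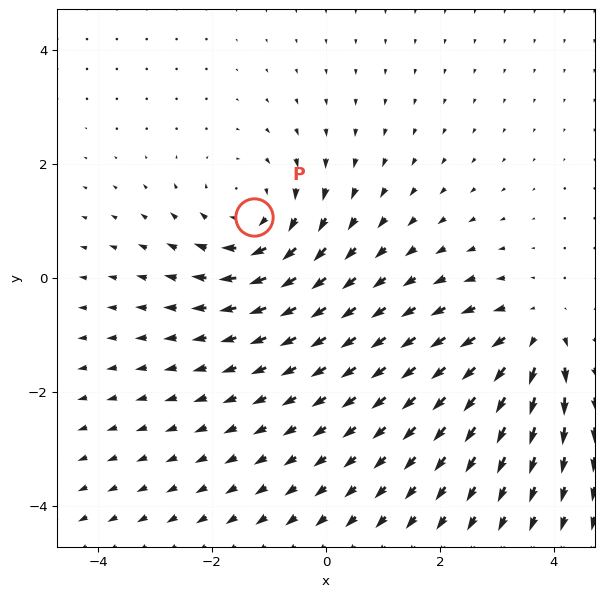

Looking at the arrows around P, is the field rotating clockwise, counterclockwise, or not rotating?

clockwise

Near P at (-1.3, 1.1) the arrows circulate clockwise. The curl (z-component) there is about -3; negative curl means clockwise rotation.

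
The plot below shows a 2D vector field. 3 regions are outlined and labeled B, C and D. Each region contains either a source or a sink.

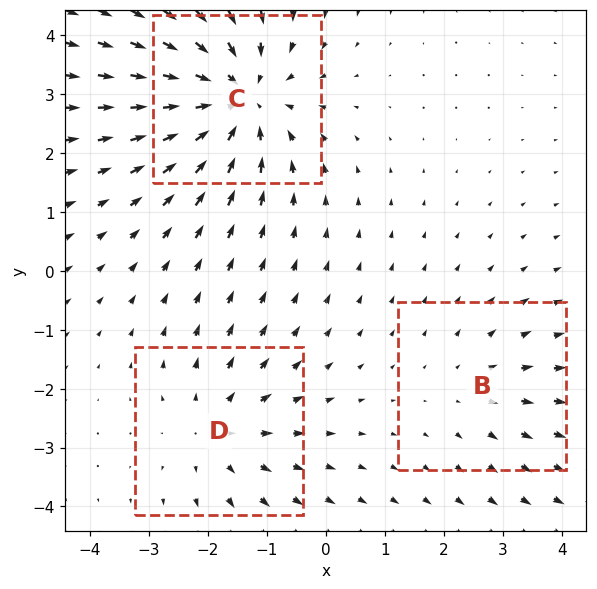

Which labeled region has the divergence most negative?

Divergence at each region's feature centre — B: about +2, C: about -4, D: about +3. Region C is most negative.

C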